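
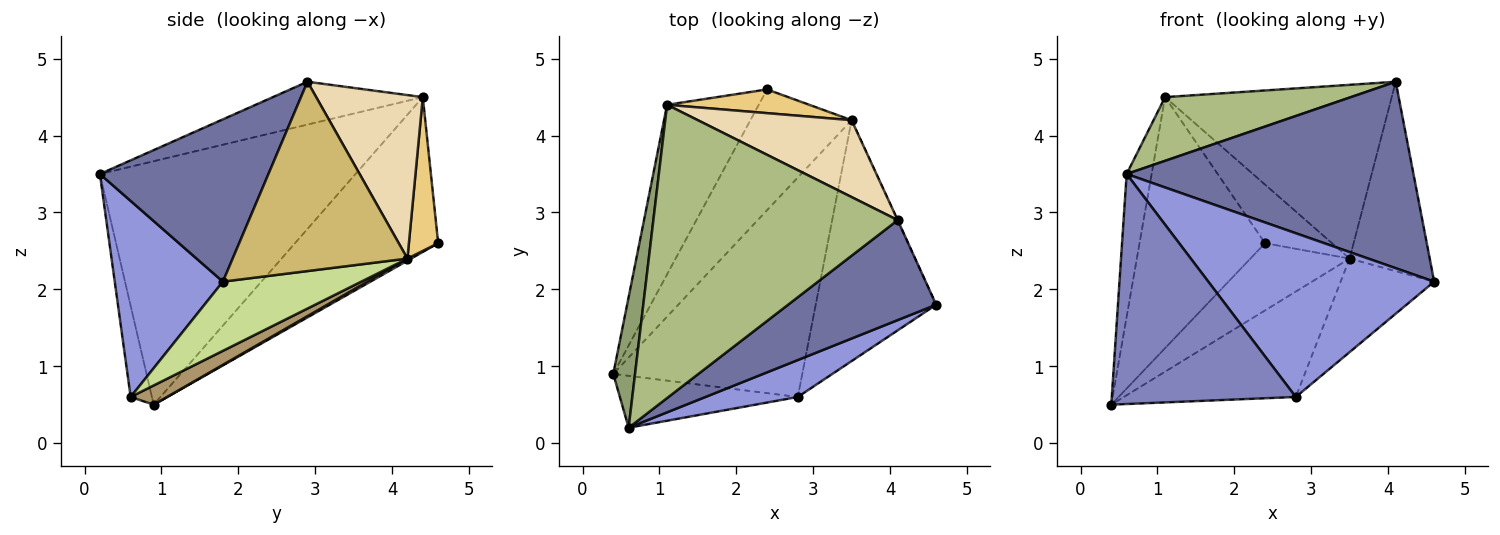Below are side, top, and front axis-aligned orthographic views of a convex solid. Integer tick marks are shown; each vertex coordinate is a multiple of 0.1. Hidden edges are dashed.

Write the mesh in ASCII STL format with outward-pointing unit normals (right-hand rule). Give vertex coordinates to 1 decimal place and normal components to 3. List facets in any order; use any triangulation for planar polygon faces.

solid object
 facet normal 0.460 -0.783 0.420
  outer loop
   vertex 4.1 2.9 4.7
   vertex 0.6 0.2 3.5
   vertex 4.6 1.8 2.1
  endloop
 endfacet
 facet normal -0.112 -0.969 -0.219
  outer loop
   vertex 2.8 0.6 0.6
   vertex 0.6 0.2 3.5
   vertex 0.4 0.9 0.5
  endloop
 endfacet
 facet normal 0.423 -0.884 0.199
  outer loop
   vertex 2.8 0.6 0.6
   vertex 4.6 1.8 2.1
   vertex 0.6 0.2 3.5
  endloop
 endfacet
 facet normal -0.687 0.602 -0.407
  outer loop
   vertex 1.1 4.4 4.5
   vertex 2.4 4.6 2.6
   vertex 0.4 0.9 0.5
  endloop
 endfacet
 facet normal -0.991 0.097 0.089
  outer loop
   vertex 1.1 4.4 4.5
   vertex 0.4 0.9 0.5
   vertex 0.6 0.2 3.5
  endloop
 endfacet
 facet normal -0.169 -0.209 0.963
  outer loop
   vertex 1.1 4.4 4.5
   vertex 0.6 0.2 3.5
   vertex 4.1 2.9 4.7
  endloop
 endfacet
 facet normal 0.472 0.319 -0.822
  outer loop
   vertex 3.5 4.2 2.4
   vertex 4.6 1.8 2.1
   vertex 2.8 0.6 0.6
  endloop
 endfacet
 facet normal 0.018 0.486 -0.874
  outer loop
   vertex 3.5 4.2 2.4
   vertex 0.4 0.9 0.5
   vertex 2.4 4.6 2.6
  endloop
 endfacet
 facet normal 0.091 0.431 -0.898
  outer loop
   vertex 3.5 4.2 2.4
   vertex 2.8 0.6 0.6
   vertex 0.4 0.9 0.5
  endloop
 endfacet
 facet normal 0.909 0.417 -0.002
  outer loop
   vertex 3.5 4.2 2.4
   vertex 4.1 2.9 4.7
   vertex 4.6 1.8 2.1
  endloop
 endfacet
 facet normal 0.376 0.859 0.347
  outer loop
   vertex 3.5 4.2 2.4
   vertex 2.4 4.6 2.6
   vertex 1.1 4.4 4.5
  endloop
 endfacet
 facet normal 0.395 0.840 0.372
  outer loop
   vertex 3.5 4.2 2.4
   vertex 1.1 4.4 4.5
   vertex 4.1 2.9 4.7
  endloop
 endfacet
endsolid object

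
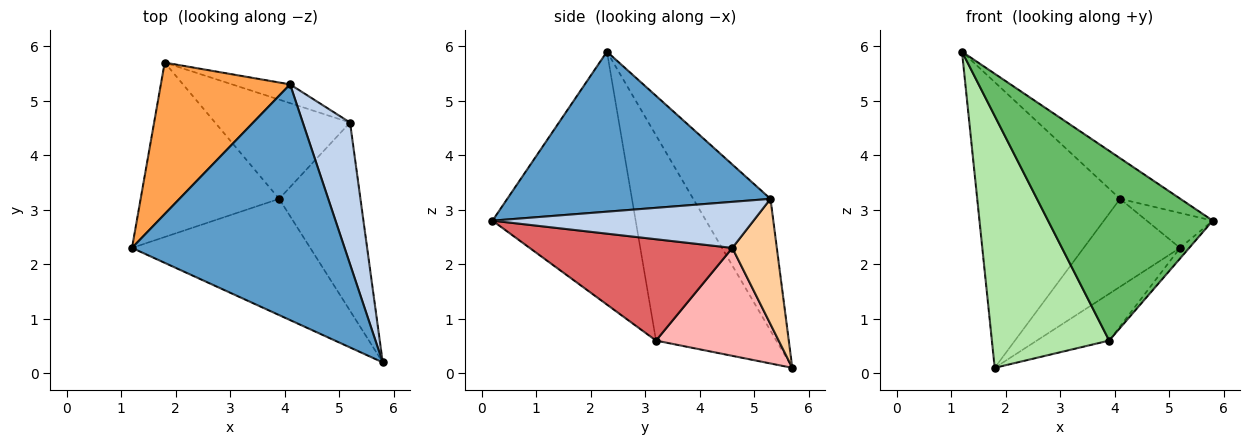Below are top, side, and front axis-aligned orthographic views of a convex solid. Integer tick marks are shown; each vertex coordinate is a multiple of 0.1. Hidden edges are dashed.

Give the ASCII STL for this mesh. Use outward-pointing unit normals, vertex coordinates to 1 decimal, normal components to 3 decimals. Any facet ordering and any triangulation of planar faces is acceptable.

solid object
 facet normal 0.596 0.136 0.792
  outer loop
   vertex 4.1 5.3 3.2
   vertex 1.2 2.3 5.9
   vertex 5.8 0.2 2.8
  endloop
 endfacet
 facet normal 0.688 0.174 0.705
  outer loop
   vertex 4.1 5.3 3.2
   vertex 5.8 0.2 2.8
   vertex 5.2 4.6 2.3
  endloop
 endfacet
 facet normal -0.431 0.797 0.423
  outer loop
   vertex 4.1 5.3 3.2
   vertex 1.8 5.7 0.1
   vertex 1.2 2.3 5.9
  endloop
 endfacet
 facet normal 0.412 0.891 -0.190
  outer loop
   vertex 4.1 5.3 3.2
   vertex 5.2 4.6 2.3
   vertex 1.8 5.7 0.1
  endloop
 endfacet
 facet normal -0.596 -0.685 -0.420
  outer loop
   vertex 3.9 3.2 0.6
   vertex 5.8 0.2 2.8
   vertex 1.2 2.3 5.9
  endloop
 endfacet
 facet normal -0.645 -0.629 -0.435
  outer loop
   vertex 3.9 3.2 0.6
   vertex 1.2 2.3 5.9
   vertex 1.8 5.7 0.1
  endloop
 endfacet
 facet normal 0.780 0.035 -0.625
  outer loop
   vertex 3.9 3.2 0.6
   vertex 5.2 4.6 2.3
   vertex 5.8 0.2 2.8
  endloop
 endfacet
 facet normal 0.586 0.346 -0.733
  outer loop
   vertex 3.9 3.2 0.6
   vertex 1.8 5.7 0.1
   vertex 5.2 4.6 2.3
  endloop
 endfacet
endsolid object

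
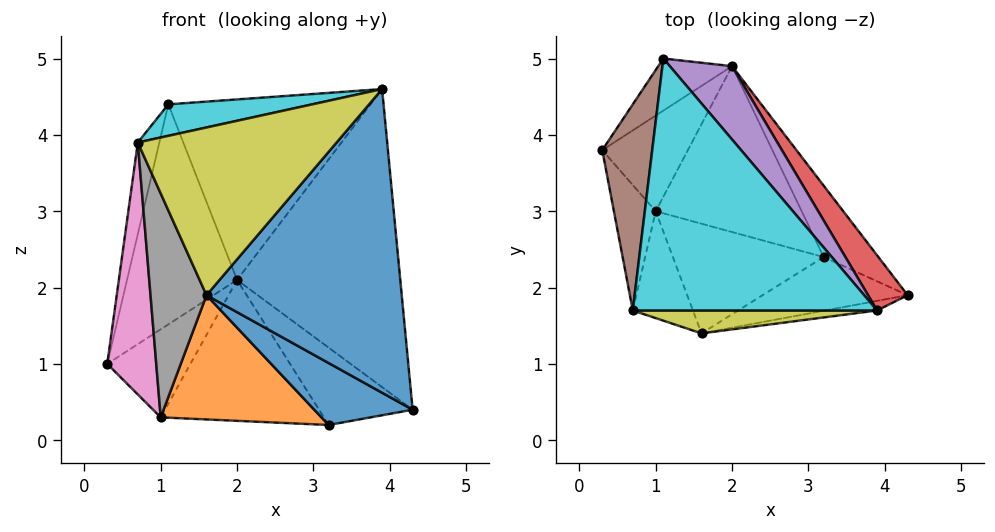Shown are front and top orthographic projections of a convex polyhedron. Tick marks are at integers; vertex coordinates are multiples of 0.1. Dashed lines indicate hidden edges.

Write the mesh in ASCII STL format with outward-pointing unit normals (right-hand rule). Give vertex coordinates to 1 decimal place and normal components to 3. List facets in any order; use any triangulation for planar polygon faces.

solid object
 facet normal 0.165 -0.986 -0.031
  outer loop
   vertex 3.9 1.7 4.6
   vertex 1.6 1.4 1.9
   vertex 4.3 1.9 0.4
  endloop
 endfacet
 facet normal -0.433 0.877 -0.208
  outer loop
   vertex 2.0 4.9 2.1
   vertex 0.3 3.8 1.0
   vertex 1.1 5.0 4.4
  endloop
 endfacet
 facet normal 0.038 0.677 -0.735
  outer loop
   vertex 2.0 4.9 2.1
   vertex 1.0 3.0 0.3
   vertex 0.3 3.8 1.0
  endloop
 endfacet
 facet normal 0.817 0.567 0.105
  outer loop
   vertex 2.0 4.9 2.1
   vertex 3.9 1.7 4.6
   vertex 4.3 1.9 0.4
  endloop
 endfacet
 facet normal 0.729 0.634 0.258
  outer loop
   vertex 2.0 4.9 2.1
   vertex 1.1 5.0 4.4
   vertex 3.9 1.7 4.6
  endloop
 endfacet
 facet normal -0.976 0.088 0.199
  outer loop
   vertex 0.7 1.7 3.9
   vertex 1.1 5.0 4.4
   vertex 0.3 3.8 1.0
  endloop
 endfacet
 facet normal -0.827 -0.504 -0.251
  outer loop
   vertex 0.7 1.7 3.9
   vertex 0.3 3.8 1.0
   vertex 1.0 3.0 0.3
  endloop
 endfacet
 facet normal -0.783 -0.562 -0.268
  outer loop
   vertex 0.7 1.7 3.9
   vertex 1.0 3.0 0.3
   vertex 1.6 1.4 1.9
  endloop
 endfacet
 facet normal -0.030 -0.990 0.135
  outer loop
   vertex 0.7 1.7 3.9
   vertex 1.6 1.4 1.9
   vertex 3.9 1.7 4.6
  endloop
 endfacet
 facet normal -0.212 -0.121 0.970
  outer loop
   vertex 0.7 1.7 3.9
   vertex 3.9 1.7 4.6
   vertex 1.1 5.0 4.4
  endloop
 endfacet
 facet normal -0.219 -0.737 -0.639
  outer loop
   vertex 3.2 2.4 0.2
   vertex 4.3 1.9 0.4
   vertex 1.6 1.4 1.9
  endloop
 endfacet
 facet normal -0.228 -0.730 -0.644
  outer loop
   vertex 3.2 2.4 0.2
   vertex 1.6 1.4 1.9
   vertex 1.0 3.0 0.3
  endloop
 endfacet
 facet normal 0.416 0.668 -0.617
  outer loop
   vertex 3.2 2.4 0.2
   vertex 2.0 4.9 2.1
   vertex 4.3 1.9 0.4
  endloop
 endfacet
 facet normal 0.141 0.641 -0.755
  outer loop
   vertex 3.2 2.4 0.2
   vertex 1.0 3.0 0.3
   vertex 2.0 4.9 2.1
  endloop
 endfacet
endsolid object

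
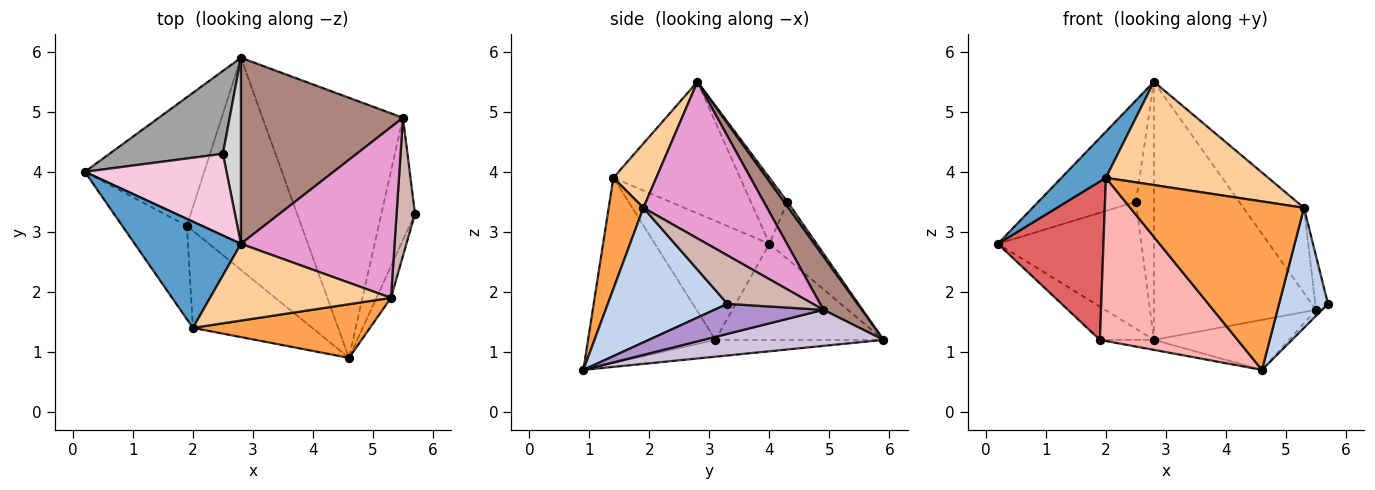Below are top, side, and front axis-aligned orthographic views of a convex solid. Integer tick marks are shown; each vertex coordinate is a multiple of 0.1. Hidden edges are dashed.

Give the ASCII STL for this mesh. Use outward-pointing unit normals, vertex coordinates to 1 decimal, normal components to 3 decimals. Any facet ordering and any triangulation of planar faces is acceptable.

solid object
 facet normal -0.751 -0.263 0.606
  outer loop
   vertex 2.0 1.4 3.9
   vertex 2.8 2.8 5.5
   vertex 0.2 4.0 2.8
  endloop
 endfacet
 facet normal 0.921 -0.377 -0.099
  outer loop
   vertex 5.3 1.9 3.4
   vertex 4.6 0.9 0.7
   vertex 5.7 3.3 1.8
  endloop
 endfacet
 facet normal 0.187 -0.936 0.298
  outer loop
   vertex 5.3 1.9 3.4
   vertex 2.0 1.4 3.9
   vertex 4.6 0.9 0.7
  endloop
 endfacet
 facet normal 0.207 -0.785 0.583
  outer loop
   vertex 5.3 1.9 3.4
   vertex 2.8 2.8 5.5
   vertex 2.0 1.4 3.9
  endloop
 endfacet
 facet normal -0.614 0.197 -0.764
  outer loop
   vertex 1.9 3.1 1.2
   vertex 0.2 4.0 2.8
   vertex 2.8 5.9 1.2
  endloop
 endfacet
 facet normal -0.145 0.047 -0.988
  outer loop
   vertex 1.9 3.1 1.2
   vertex 2.8 5.9 1.2
   vertex 4.6 0.9 0.7
  endloop
 endfacet
 facet normal -0.683 -0.630 -0.371
  outer loop
   vertex 1.9 3.1 1.2
   vertex 2.0 1.4 3.9
   vertex 0.2 4.0 2.8
  endloop
 endfacet
 facet normal -0.622 -0.673 -0.400
  outer loop
   vertex 1.9 3.1 1.2
   vertex 4.6 0.9 0.7
   vertex 2.0 1.4 3.9
  endloop
 endfacet
 facet normal 0.666 0.037 -0.745
  outer loop
   vertex 5.5 4.9 1.7
   vertex 5.7 3.3 1.8
   vertex 4.6 0.9 0.7
  endloop
 endfacet
 facet normal 0.244 0.183 -0.952
  outer loop
   vertex 5.5 4.9 1.7
   vertex 4.6 0.9 0.7
   vertex 2.8 5.9 1.2
  endloop
 endfacet
 facet normal 0.189 0.797 0.574
  outer loop
   vertex 5.5 4.9 1.7
   vertex 2.8 5.9 1.2
   vertex 2.8 2.8 5.5
  endloop
 endfacet
 facet normal 0.926 0.138 0.352
  outer loop
   vertex 5.5 4.9 1.7
   vertex 5.3 1.9 3.4
   vertex 5.7 3.3 1.8
  endloop
 endfacet
 facet normal 0.674 0.330 0.661
  outer loop
   vertex 5.5 4.9 1.7
   vertex 2.8 2.8 5.5
   vertex 5.3 1.9 3.4
  endloop
 endfacet
 facet normal -0.281 0.747 0.602
  outer loop
   vertex 2.5 4.3 3.5
   vertex 0.2 4.0 2.8
   vertex 2.8 2.8 5.5
  endloop
 endfacet
 facet normal -0.266 0.807 0.527
  outer loop
   vertex 2.5 4.3 3.5
   vertex 2.8 5.9 1.2
   vertex 0.2 4.0 2.8
  endloop
 endfacet
 facet normal 0.155 0.801 0.578
  outer loop
   vertex 2.5 4.3 3.5
   vertex 2.8 2.8 5.5
   vertex 2.8 5.9 1.2
  endloop
 endfacet
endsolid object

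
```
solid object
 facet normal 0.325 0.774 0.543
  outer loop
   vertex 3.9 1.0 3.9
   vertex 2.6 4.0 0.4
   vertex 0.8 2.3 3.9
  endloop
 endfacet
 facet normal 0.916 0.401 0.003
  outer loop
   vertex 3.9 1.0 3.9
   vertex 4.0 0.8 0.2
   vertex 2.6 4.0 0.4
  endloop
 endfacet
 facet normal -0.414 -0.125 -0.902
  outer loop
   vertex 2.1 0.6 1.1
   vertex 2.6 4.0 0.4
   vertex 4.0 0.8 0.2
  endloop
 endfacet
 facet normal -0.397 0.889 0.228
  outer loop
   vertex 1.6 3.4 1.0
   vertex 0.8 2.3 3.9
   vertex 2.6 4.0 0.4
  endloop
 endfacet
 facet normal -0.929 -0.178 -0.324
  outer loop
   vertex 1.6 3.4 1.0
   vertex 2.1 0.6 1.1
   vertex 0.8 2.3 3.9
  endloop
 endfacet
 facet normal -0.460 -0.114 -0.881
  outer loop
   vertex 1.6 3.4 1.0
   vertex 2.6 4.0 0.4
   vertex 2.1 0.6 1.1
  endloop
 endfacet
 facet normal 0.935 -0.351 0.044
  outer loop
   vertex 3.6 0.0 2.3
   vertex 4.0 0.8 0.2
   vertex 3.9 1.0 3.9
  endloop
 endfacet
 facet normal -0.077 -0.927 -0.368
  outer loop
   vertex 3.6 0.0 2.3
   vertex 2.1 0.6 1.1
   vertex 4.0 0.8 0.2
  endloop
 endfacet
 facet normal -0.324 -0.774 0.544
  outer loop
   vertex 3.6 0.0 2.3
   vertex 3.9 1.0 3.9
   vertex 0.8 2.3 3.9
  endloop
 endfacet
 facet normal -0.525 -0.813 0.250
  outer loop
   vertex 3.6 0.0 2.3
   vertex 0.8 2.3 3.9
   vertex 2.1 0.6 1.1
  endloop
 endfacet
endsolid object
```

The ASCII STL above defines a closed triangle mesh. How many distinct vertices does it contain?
7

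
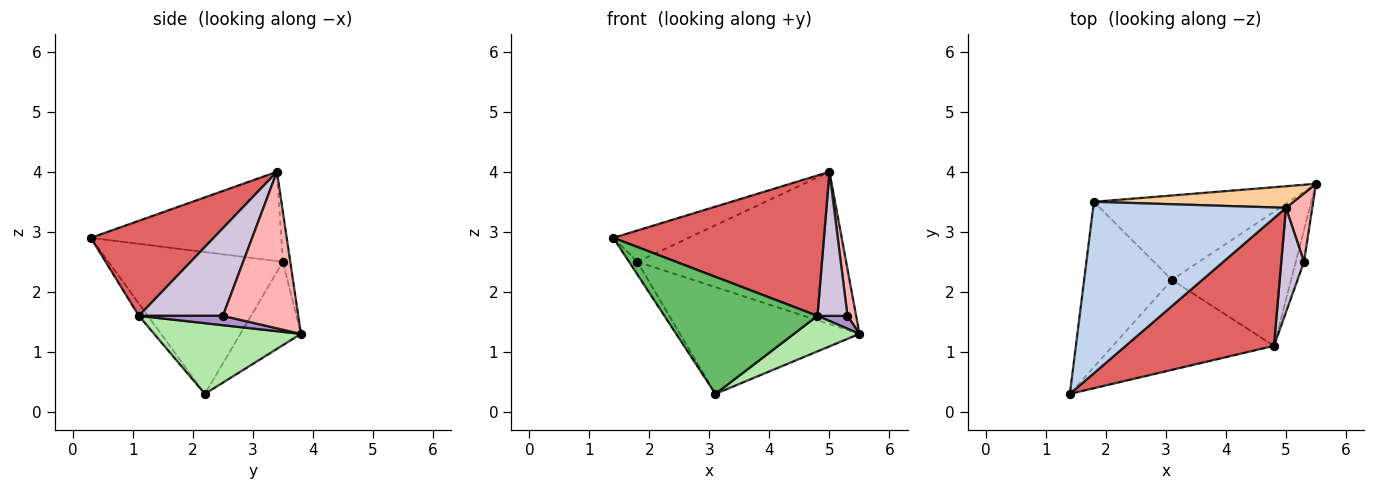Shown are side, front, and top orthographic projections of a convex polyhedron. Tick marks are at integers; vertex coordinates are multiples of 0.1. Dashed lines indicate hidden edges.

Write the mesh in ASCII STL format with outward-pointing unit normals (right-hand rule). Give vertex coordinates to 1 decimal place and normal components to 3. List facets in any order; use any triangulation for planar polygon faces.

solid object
 facet normal -0.850 0.040 -0.526
  outer loop
   vertex 1.8 3.5 2.5
   vertex 3.1 2.2 0.3
   vertex 1.4 0.3 2.9
  endloop
 endfacet
 facet normal -0.415 0.164 0.895
  outer loop
   vertex 1.8 3.5 2.5
   vertex 1.4 0.3 2.9
   vertex 5.0 3.4 4.0
  endloop
 endfacet
 facet normal -0.256 0.758 -0.599
  outer loop
   vertex 1.8 3.5 2.5
   vertex 5.5 3.8 1.3
   vertex 3.1 2.2 0.3
  endloop
 endfacet
 facet normal -0.035 0.990 0.140
  outer loop
   vertex 1.8 3.5 2.5
   vertex 5.0 3.4 4.0
   vertex 5.5 3.8 1.3
  endloop
 endfacet
 facet normal -0.047 -0.792 -0.609
  outer loop
   vertex 4.8 1.1 1.6
   vertex 1.4 0.3 2.9
   vertex 3.1 2.2 0.3
  endloop
 endfacet
 facet normal 0.497 -0.222 -0.839
  outer loop
   vertex 4.8 1.1 1.6
   vertex 3.1 2.2 0.3
   vertex 5.5 3.8 1.3
  endloop
 endfacet
 facet normal 0.396 -0.679 0.618
  outer loop
   vertex 4.8 1.1 1.6
   vertex 5.0 3.4 4.0
   vertex 1.4 0.3 2.9
  endloop
 endfacet
 facet normal 0.980 -0.113 0.165
  outer loop
   vertex 5.3 2.5 1.6
   vertex 5.5 3.8 1.3
   vertex 5.0 3.4 4.0
  endloop
 endfacet
 facet normal 0.725 -0.259 -0.639
  outer loop
   vertex 5.3 2.5 1.6
   vertex 4.8 1.1 1.6
   vertex 5.5 3.8 1.3
  endloop
 endfacet
 facet normal 0.915 -0.327 0.237
  outer loop
   vertex 5.3 2.5 1.6
   vertex 5.0 3.4 4.0
   vertex 4.8 1.1 1.6
  endloop
 endfacet
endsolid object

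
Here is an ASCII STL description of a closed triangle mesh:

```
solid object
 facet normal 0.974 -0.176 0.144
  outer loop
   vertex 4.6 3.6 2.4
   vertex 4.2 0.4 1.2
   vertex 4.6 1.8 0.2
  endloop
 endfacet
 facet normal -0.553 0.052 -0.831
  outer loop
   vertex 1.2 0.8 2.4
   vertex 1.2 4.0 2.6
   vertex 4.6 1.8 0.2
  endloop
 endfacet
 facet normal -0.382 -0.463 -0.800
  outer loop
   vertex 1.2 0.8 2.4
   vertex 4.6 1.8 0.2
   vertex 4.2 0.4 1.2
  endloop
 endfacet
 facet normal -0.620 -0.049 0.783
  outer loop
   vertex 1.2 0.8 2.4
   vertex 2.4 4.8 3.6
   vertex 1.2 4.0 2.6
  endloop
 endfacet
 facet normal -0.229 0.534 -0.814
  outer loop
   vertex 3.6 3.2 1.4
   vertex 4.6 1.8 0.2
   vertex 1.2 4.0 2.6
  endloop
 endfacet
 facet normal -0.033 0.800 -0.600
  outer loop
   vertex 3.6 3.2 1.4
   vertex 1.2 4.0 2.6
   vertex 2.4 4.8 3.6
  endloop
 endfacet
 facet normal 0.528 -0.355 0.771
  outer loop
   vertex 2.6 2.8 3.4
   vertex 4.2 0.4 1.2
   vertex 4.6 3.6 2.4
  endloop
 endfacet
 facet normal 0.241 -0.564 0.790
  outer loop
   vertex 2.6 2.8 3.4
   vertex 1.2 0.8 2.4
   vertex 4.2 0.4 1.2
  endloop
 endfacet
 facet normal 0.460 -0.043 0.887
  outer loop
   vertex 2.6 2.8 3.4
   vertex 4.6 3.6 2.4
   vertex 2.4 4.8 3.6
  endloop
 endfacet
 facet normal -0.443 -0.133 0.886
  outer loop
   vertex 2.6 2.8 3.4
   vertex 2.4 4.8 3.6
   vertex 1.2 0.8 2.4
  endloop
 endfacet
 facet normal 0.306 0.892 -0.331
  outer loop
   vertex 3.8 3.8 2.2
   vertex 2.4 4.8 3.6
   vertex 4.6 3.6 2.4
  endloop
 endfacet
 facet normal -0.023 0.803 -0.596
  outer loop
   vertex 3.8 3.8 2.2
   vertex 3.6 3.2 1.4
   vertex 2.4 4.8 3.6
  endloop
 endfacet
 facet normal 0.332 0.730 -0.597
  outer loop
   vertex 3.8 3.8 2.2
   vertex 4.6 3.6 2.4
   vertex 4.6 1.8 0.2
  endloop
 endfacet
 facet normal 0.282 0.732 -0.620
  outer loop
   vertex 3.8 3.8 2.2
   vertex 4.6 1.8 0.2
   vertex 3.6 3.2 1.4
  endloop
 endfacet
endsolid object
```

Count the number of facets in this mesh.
14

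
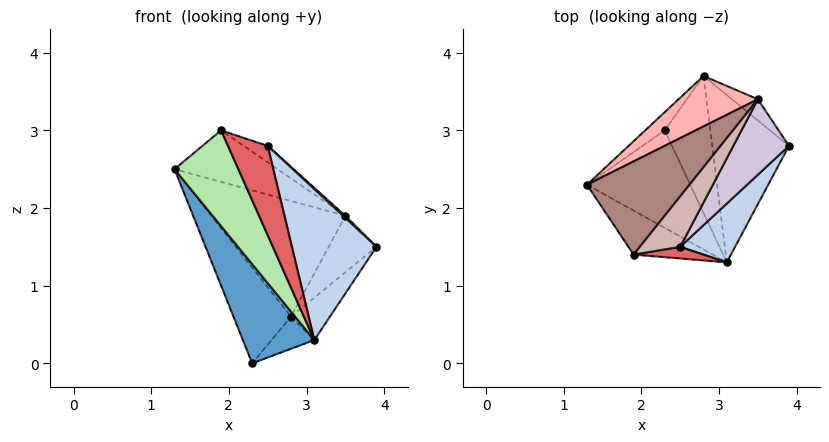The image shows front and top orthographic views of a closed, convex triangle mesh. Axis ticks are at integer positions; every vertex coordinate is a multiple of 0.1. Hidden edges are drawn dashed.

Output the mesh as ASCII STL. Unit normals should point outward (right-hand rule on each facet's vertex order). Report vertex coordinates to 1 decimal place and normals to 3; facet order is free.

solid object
 facet normal -0.782 -0.445 -0.437
  outer loop
   vertex 2.3 3.0 0.0
   vertex 3.1 1.3 0.3
   vertex 1.3 2.3 2.5
  endloop
 endfacet
 facet normal 0.769 -0.596 0.232
  outer loop
   vertex 2.5 1.5 2.8
   vertex 3.1 1.3 0.3
   vertex 3.9 2.8 1.5
  endloop
 endfacet
 facet normal -0.755 0.644 -0.122
  outer loop
   vertex 2.8 3.7 0.6
   vertex 2.3 3.0 0.0
   vertex 1.3 2.3 2.5
  endloop
 endfacet
 facet normal 0.705 0.174 -0.688
  outer loop
   vertex 2.8 3.7 0.6
   vertex 3.9 2.8 1.5
   vertex 3.1 1.3 0.3
  endloop
 endfacet
 facet normal 0.647 0.174 -0.742
  outer loop
   vertex 2.8 3.7 0.6
   vertex 3.1 1.3 0.3
   vertex 2.3 3.0 0.0
  endloop
 endfacet
 facet normal -0.712 -0.638 -0.293
  outer loop
   vertex 1.9 1.4 3.0
   vertex 1.3 2.3 2.5
   vertex 3.1 1.3 0.3
  endloop
 endfacet
 facet normal 0.204 -0.971 0.127
  outer loop
   vertex 1.9 1.4 3.0
   vertex 3.1 1.3 0.3
   vertex 2.5 1.5 2.8
  endloop
 endfacet
 facet normal -0.330 0.865 0.377
  outer loop
   vertex 3.5 3.4 1.9
   vertex 2.8 3.7 0.6
   vertex 1.3 2.3 2.5
  endloop
 endfacet
 facet normal 0.725 0.645 -0.242
  outer loop
   vertex 3.5 3.4 1.9
   vertex 3.9 2.8 1.5
   vertex 2.8 3.7 0.6
  endloop
 endfacet
 facet normal 0.691 -0.021 0.723
  outer loop
   vertex 3.5 3.4 1.9
   vertex 2.5 1.5 2.8
   vertex 3.9 2.8 1.5
  endloop
 endfacet
 facet normal -0.003 0.484 0.875
  outer loop
   vertex 3.5 3.4 1.9
   vertex 1.3 2.3 2.5
   vertex 1.9 1.4 3.0
  endloop
 endfacet
 facet normal 0.256 0.300 0.919
  outer loop
   vertex 3.5 3.4 1.9
   vertex 1.9 1.4 3.0
   vertex 2.5 1.5 2.8
  endloop
 endfacet
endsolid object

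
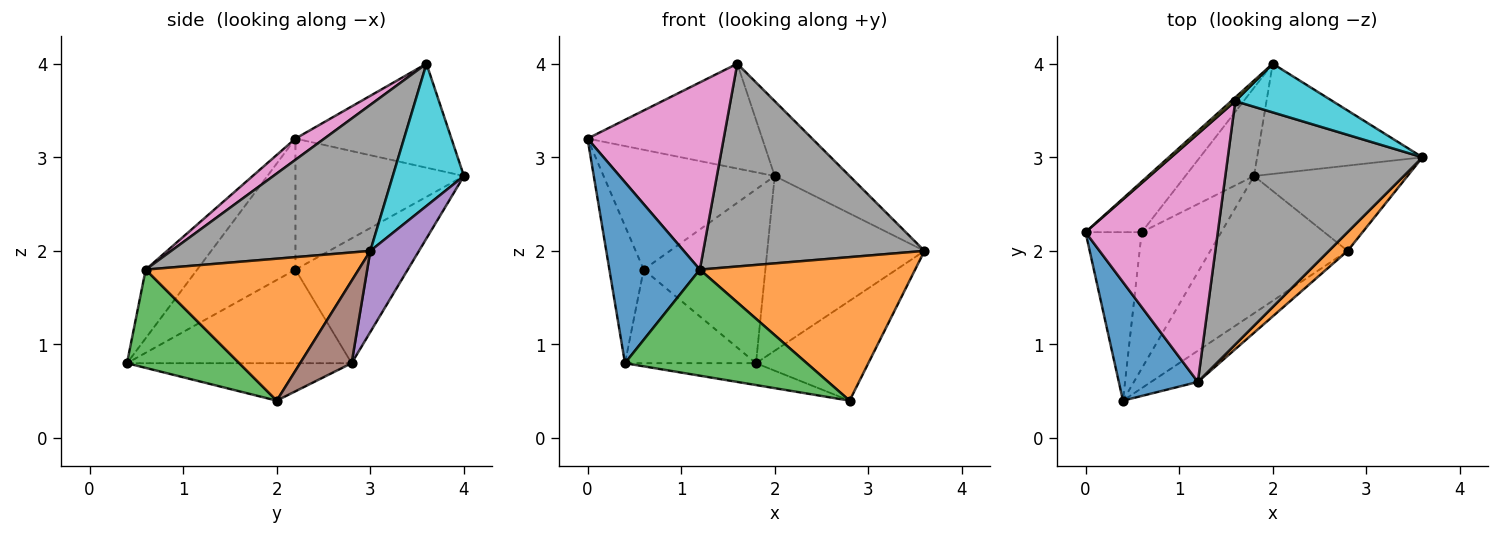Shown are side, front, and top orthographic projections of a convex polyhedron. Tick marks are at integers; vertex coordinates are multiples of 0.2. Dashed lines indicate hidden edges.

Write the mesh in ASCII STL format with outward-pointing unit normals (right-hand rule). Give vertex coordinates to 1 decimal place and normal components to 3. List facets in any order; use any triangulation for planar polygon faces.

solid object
 facet normal -0.430 -0.755 0.495
  outer loop
   vertex 1.2 0.6 1.8
   vertex 0.0 2.2 3.2
   vertex 0.4 0.4 0.8
  endloop
 endfacet
 facet normal 0.700 -0.708 0.092
  outer loop
   vertex 1.2 0.6 1.8
   vertex 2.8 2.0 0.4
   vertex 3.6 3.0 2.0
  endloop
 endfacet
 facet normal 0.510 -0.825 -0.243
  outer loop
   vertex 1.2 0.6 1.8
   vertex 0.4 0.4 0.8
   vertex 2.8 2.0 0.4
  endloop
 endfacet
 facet normal -0.260 0.152 -0.954
  outer loop
   vertex 1.8 2.8 0.8
   vertex 2.8 2.0 0.4
   vertex 0.4 0.4 0.8
  endloop
 endfacet
 facet normal 0.253 0.818 -0.516
  outer loop
   vertex 1.8 2.8 0.8
   vertex 2.0 4.0 2.8
   vertex 3.6 3.0 2.0
  endloop
 endfacet
 facet normal 0.329 0.718 -0.613
  outer loop
   vertex 1.8 2.8 0.8
   vertex 3.6 3.0 2.0
   vertex 2.8 2.0 0.4
  endloop
 endfacet
 facet normal 0.127 -0.598 0.792
  outer loop
   vertex 1.6 3.6 4.0
   vertex 0.0 2.2 3.2
   vertex 1.2 0.6 1.8
  endloop
 endfacet
 facet normal 0.499 -0.555 0.666
  outer loop
   vertex 1.6 3.6 4.0
   vertex 1.2 0.6 1.8
   vertex 3.6 3.0 2.0
  endloop
 endfacet
 facet normal -0.666 0.746 0.027
  outer loop
   vertex 1.6 3.6 4.0
   vertex 2.0 4.0 2.8
   vertex 0.0 2.2 3.2
  endloop
 endfacet
 facet normal 0.623 0.656 0.426
  outer loop
   vertex 1.6 3.6 4.0
   vertex 3.6 3.0 2.0
   vertex 2.0 4.0 2.8
  endloop
 endfacet
 facet normal -0.672 0.682 -0.288
  outer loop
   vertex 0.6 2.2 1.8
   vertex 0.0 2.2 3.2
   vertex 2.0 4.0 2.8
  endloop
 endfacet
 facet normal -0.635 0.688 -0.350
  outer loop
   vertex 0.6 2.2 1.8
   vertex 2.0 4.0 2.8
   vertex 1.8 2.8 0.8
  endloop
 endfacet
 facet normal -0.875 0.306 -0.375
  outer loop
   vertex 0.6 2.2 1.8
   vertex 0.4 0.4 0.8
   vertex 0.0 2.2 3.2
  endloop
 endfacet
 facet normal -0.696 0.406 -0.592
  outer loop
   vertex 0.6 2.2 1.8
   vertex 1.8 2.8 0.8
   vertex 0.4 0.4 0.8
  endloop
 endfacet
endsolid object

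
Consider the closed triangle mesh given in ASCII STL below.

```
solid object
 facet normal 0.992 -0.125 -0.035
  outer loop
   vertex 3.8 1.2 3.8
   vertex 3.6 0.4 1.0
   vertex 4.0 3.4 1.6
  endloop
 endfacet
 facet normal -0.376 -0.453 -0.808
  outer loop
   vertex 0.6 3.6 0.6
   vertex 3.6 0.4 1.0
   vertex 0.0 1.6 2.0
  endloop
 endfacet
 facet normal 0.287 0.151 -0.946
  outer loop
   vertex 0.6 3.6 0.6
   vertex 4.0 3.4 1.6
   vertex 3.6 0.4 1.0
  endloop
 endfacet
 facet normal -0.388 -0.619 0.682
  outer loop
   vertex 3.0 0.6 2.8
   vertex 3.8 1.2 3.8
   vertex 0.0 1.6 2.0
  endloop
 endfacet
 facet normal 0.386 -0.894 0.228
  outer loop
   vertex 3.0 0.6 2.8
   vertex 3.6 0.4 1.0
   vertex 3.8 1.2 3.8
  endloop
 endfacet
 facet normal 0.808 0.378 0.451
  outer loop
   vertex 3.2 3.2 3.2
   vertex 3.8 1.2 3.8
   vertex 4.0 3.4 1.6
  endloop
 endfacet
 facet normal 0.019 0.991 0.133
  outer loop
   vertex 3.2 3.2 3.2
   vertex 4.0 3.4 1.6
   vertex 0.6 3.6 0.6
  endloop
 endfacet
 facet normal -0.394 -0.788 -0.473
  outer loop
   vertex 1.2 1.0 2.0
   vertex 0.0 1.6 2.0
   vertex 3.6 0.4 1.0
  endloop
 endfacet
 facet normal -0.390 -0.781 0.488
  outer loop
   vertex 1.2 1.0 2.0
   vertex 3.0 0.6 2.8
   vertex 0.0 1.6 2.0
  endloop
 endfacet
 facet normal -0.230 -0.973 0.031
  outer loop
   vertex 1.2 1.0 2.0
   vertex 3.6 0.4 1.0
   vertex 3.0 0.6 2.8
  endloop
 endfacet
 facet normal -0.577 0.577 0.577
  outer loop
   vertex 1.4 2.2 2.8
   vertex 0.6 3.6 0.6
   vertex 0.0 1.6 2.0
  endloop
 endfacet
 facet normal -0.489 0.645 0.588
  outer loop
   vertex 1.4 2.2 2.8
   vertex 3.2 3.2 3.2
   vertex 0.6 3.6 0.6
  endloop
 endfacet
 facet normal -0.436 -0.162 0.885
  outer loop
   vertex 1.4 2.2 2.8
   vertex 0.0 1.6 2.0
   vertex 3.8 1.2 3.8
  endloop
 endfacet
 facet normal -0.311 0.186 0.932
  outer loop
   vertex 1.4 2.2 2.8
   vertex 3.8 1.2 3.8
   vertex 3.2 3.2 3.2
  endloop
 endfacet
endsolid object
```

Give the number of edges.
21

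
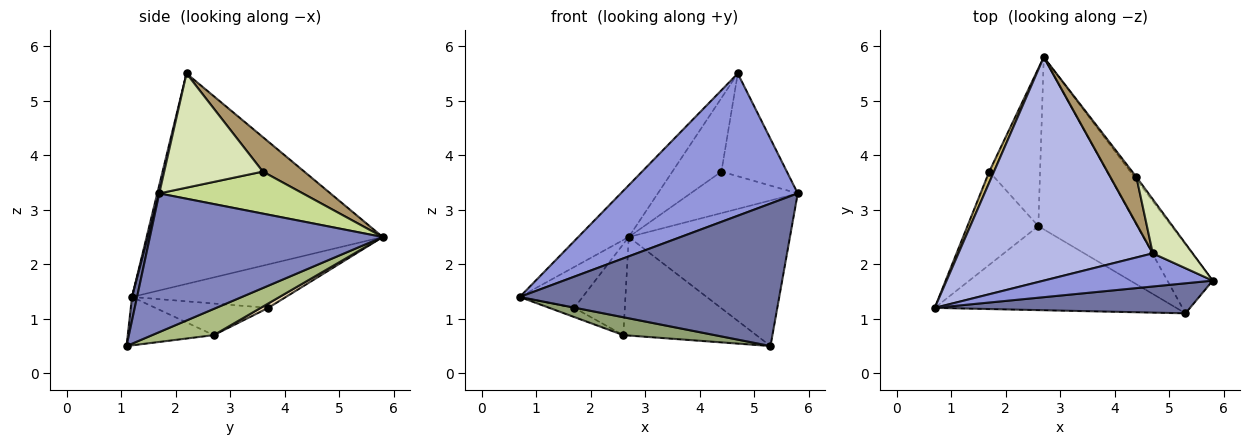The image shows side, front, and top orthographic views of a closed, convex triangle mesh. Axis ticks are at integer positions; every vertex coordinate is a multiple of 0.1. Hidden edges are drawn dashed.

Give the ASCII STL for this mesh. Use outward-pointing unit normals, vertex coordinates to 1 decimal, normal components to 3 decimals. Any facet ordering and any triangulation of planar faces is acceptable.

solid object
 facet normal 0.019 -0.978 0.206
  outer loop
   vertex 5.3 1.1 0.5
   vertex 5.8 1.7 3.3
   vertex 0.7 1.2 1.4
  endloop
 endfacet
 facet normal 0.794 0.550 -0.260
  outer loop
   vertex 5.3 1.1 0.5
   vertex 2.7 5.8 2.5
   vertex 5.8 1.7 3.3
  endloop
 endfacet
 facet normal 0.011 -0.974 0.227
  outer loop
   vertex 4.7 2.2 5.5
   vertex 0.7 1.2 1.4
   vertex 5.8 1.7 3.3
  endloop
 endfacet
 facet normal -0.726 0.155 0.670
  outer loop
   vertex 4.7 2.2 5.5
   vertex 2.7 5.8 2.5
   vertex 0.7 1.2 1.4
  endloop
 endfacet
 facet normal -0.192 -0.204 -0.960
  outer loop
   vertex 2.6 2.7 0.7
   vertex 5.3 1.1 0.5
   vertex 0.7 1.2 1.4
  endloop
 endfacet
 facet normal 0.224 0.484 -0.846
  outer loop
   vertex 2.6 2.7 0.7
   vertex 2.7 5.8 2.5
   vertex 5.3 1.1 0.5
  endloop
 endfacet
 facet normal 0.801 0.598 -0.038
  outer loop
   vertex 4.4 3.6 3.7
   vertex 5.8 1.7 3.3
   vertex 2.7 5.8 2.5
  endloop
 endfacet
 facet normal 0.800 0.531 0.279
  outer loop
   vertex 4.4 3.6 3.7
   vertex 4.7 2.2 5.5
   vertex 5.8 1.7 3.3
  endloop
 endfacet
 facet normal 0.580 0.687 0.438
  outer loop
   vertex 4.4 3.6 3.7
   vertex 2.7 5.8 2.5
   vertex 4.7 2.2 5.5
  endloop
 endfacet
 facet normal -0.921 0.376 0.100
  outer loop
   vertex 1.7 3.7 1.2
   vertex 0.7 1.2 1.4
   vertex 2.7 5.8 2.5
  endloop
 endfacet
 facet normal -0.406 0.090 -0.910
  outer loop
   vertex 1.7 3.7 1.2
   vertex 2.6 2.7 0.7
   vertex 0.7 1.2 1.4
  endloop
 endfacet
 facet normal 0.075 0.499 -0.863
  outer loop
   vertex 1.7 3.7 1.2
   vertex 2.7 5.8 2.5
   vertex 2.6 2.7 0.7
  endloop
 endfacet
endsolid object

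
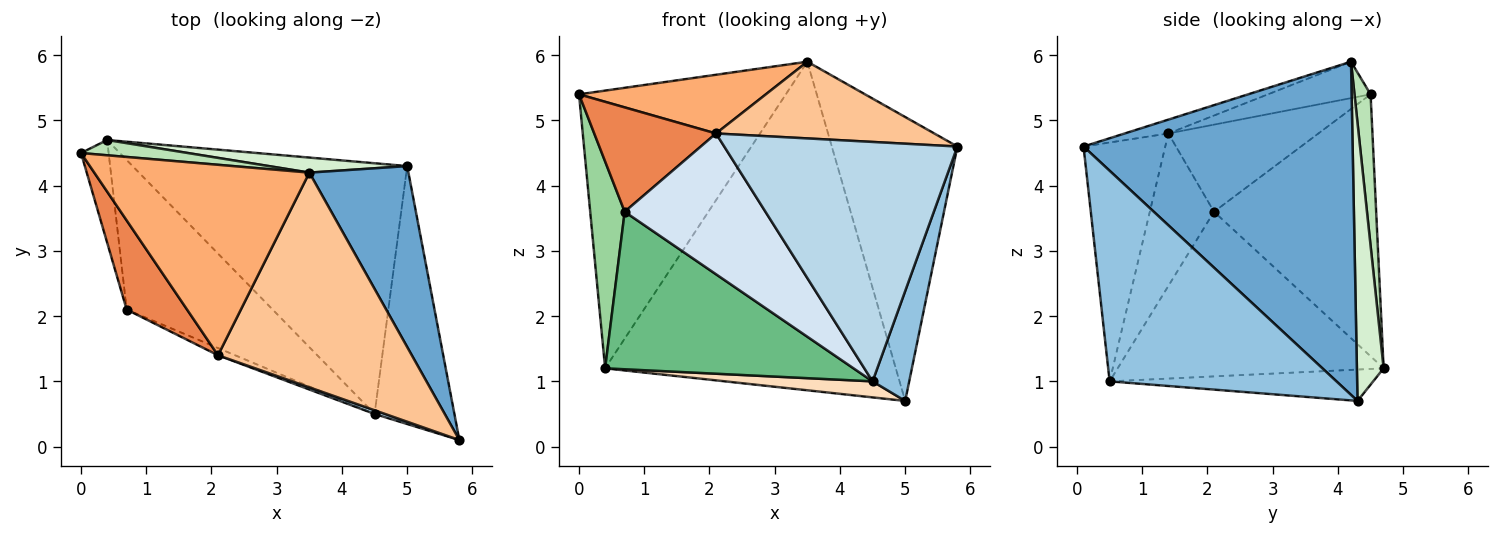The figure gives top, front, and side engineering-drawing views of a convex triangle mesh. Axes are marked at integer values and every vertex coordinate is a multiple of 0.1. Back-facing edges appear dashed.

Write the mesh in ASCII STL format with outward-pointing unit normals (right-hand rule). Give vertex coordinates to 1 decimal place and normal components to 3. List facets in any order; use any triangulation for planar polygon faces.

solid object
 facet normal 0.875 0.408 0.260
  outer loop
   vertex 3.5 4.2 5.9
   vertex 5.8 0.1 4.6
   vertex 5.0 4.3 0.7
  endloop
 endfacet
 facet normal 0.925 -0.149 -0.350
  outer loop
   vertex 4.5 0.5 1.0
   vertex 5.0 4.3 0.7
   vertex 5.8 0.1 4.6
  endloop
 endfacet
 facet normal -0.331 -0.944 0.015
  outer loop
   vertex 2.1 1.4 4.8
   vertex 4.5 0.5 1.0
   vertex 5.8 0.1 4.6
  endloop
 endfacet
 facet normal -0.415 -0.909 -0.047
  outer loop
   vertex 2.1 1.4 4.8
   vertex 0.7 2.1 3.6
   vertex 4.5 0.5 1.0
  endloop
 endfacet
 facet normal -0.684 -0.555 0.474
  outer loop
   vertex 2.1 1.4 4.8
   vertex 0.0 4.5 5.4
   vertex 0.7 2.1 3.6
  endloop
 endfacet
 facet normal -0.160 -0.291 0.943
  outer loop
   vertex 2.1 1.4 4.8
   vertex 3.5 4.2 5.9
   vertex 0.0 4.5 5.4
  endloop
 endfacet
 facet normal -0.067 -0.336 0.940
  outer loop
   vertex 2.1 1.4 4.8
   vertex 5.8 0.1 4.6
   vertex 3.5 4.2 5.9
  endloop
 endfacet
 facet normal -0.113 -0.063 -0.992
  outer loop
   vertex 0.4 4.7 1.2
   vertex 5.0 4.3 0.7
   vertex 4.5 0.5 1.0
  endloop
 endfacet
 facet normal -0.613 -0.573 -0.544
  outer loop
   vertex 0.4 4.7 1.2
   vertex 4.5 0.5 1.0
   vertex 0.7 2.1 3.6
  endloop
 endfacet
 facet normal -0.973 -0.207 -0.103
  outer loop
   vertex 0.4 4.7 1.2
   vertex 0.7 2.1 3.6
   vertex 0.0 4.5 5.4
  endloop
 endfacet
 facet normal 0.078 0.995 0.055
  outer loop
   vertex 0.4 4.7 1.2
   vertex 0.0 4.5 5.4
   vertex 3.5 4.2 5.9
  endloop
 endfacet
 facet normal 0.091 0.995 0.046
  outer loop
   vertex 0.4 4.7 1.2
   vertex 3.5 4.2 5.9
   vertex 5.0 4.3 0.7
  endloop
 endfacet
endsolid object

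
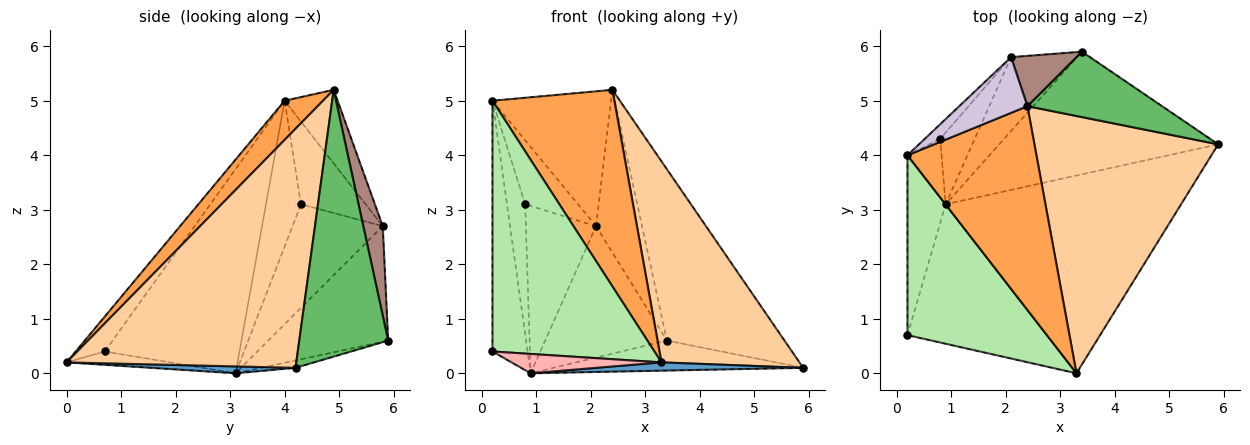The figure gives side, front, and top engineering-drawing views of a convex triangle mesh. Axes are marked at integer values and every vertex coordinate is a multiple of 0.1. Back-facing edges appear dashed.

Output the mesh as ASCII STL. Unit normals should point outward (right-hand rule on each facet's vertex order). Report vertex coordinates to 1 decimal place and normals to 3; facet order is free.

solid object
 facet normal 0.029 -0.042 -0.999
  outer loop
   vertex 0.9 3.1 0.0
   vertex 5.9 4.2 0.1
   vertex 3.3 0.0 0.2
  endloop
 endfacet
 facet normal -0.033 0.237 -0.971
  outer loop
   vertex 3.4 5.9 0.6
   vertex 5.9 4.2 0.1
   vertex 0.9 3.1 0.0
  endloop
 endfacet
 facet normal 0.214 -0.678 0.703
  outer loop
   vertex 2.4 4.9 5.2
   vertex 0.2 4.0 5.0
   vertex 3.3 0.0 0.2
  endloop
 endfacet
 facet normal 0.716 -0.430 0.550
  outer loop
   vertex 2.4 4.9 5.2
   vertex 3.3 0.0 0.2
   vertex 5.9 4.2 0.1
  endloop
 endfacet
 facet normal 0.577 0.763 0.291
  outer loop
   vertex 2.4 4.9 5.2
   vertex 5.9 4.2 0.1
   vertex 3.4 5.9 0.6
  endloop
 endfacet
 facet normal -0.144 -0.804 0.577
  outer loop
   vertex 0.2 0.7 0.4
   vertex 3.3 0.0 0.2
   vertex 0.2 4.0 5.0
  endloop
 endfacet
 facet normal -0.952 0.248 -0.178
  outer loop
   vertex 0.2 0.7 0.4
   vertex 0.2 4.0 5.0
   vertex 0.9 3.1 0.0
  endloop
 endfacet
 facet normal -0.095 -0.137 -0.986
  outer loop
   vertex 0.2 0.7 0.4
   vertex 0.9 3.1 0.0
   vertex 3.3 0.0 0.2
  endloop
 endfacet
 facet normal -0.869 0.452 -0.203
  outer loop
   vertex 0.8 4.3 3.1
   vertex 0.9 3.1 0.0
   vertex 0.2 4.0 5.0
  endloop
 endfacet
 facet normal -0.382 0.854 0.353
  outer loop
   vertex 2.1 5.8 2.7
   vertex 0.2 4.0 5.0
   vertex 2.4 4.9 5.2
  endloop
 endfacet
 facet normal 0.374 0.886 0.274
  outer loop
   vertex 2.1 5.8 2.7
   vertex 2.4 4.9 5.2
   vertex 3.4 5.9 0.6
  endloop
 endfacet
 facet normal -0.766 0.626 -0.143
  outer loop
   vertex 2.1 5.8 2.7
   vertex 0.8 4.3 3.1
   vertex 0.2 4.0 5.0
  endloop
 endfacet
 facet normal -0.651 0.661 -0.372
  outer loop
   vertex 2.1 5.8 2.7
   vertex 3.4 5.9 0.6
   vertex 0.9 3.1 0.0
  endloop
 endfacet
 facet normal -0.763 0.594 -0.254
  outer loop
   vertex 2.1 5.8 2.7
   vertex 0.9 3.1 0.0
   vertex 0.8 4.3 3.1
  endloop
 endfacet
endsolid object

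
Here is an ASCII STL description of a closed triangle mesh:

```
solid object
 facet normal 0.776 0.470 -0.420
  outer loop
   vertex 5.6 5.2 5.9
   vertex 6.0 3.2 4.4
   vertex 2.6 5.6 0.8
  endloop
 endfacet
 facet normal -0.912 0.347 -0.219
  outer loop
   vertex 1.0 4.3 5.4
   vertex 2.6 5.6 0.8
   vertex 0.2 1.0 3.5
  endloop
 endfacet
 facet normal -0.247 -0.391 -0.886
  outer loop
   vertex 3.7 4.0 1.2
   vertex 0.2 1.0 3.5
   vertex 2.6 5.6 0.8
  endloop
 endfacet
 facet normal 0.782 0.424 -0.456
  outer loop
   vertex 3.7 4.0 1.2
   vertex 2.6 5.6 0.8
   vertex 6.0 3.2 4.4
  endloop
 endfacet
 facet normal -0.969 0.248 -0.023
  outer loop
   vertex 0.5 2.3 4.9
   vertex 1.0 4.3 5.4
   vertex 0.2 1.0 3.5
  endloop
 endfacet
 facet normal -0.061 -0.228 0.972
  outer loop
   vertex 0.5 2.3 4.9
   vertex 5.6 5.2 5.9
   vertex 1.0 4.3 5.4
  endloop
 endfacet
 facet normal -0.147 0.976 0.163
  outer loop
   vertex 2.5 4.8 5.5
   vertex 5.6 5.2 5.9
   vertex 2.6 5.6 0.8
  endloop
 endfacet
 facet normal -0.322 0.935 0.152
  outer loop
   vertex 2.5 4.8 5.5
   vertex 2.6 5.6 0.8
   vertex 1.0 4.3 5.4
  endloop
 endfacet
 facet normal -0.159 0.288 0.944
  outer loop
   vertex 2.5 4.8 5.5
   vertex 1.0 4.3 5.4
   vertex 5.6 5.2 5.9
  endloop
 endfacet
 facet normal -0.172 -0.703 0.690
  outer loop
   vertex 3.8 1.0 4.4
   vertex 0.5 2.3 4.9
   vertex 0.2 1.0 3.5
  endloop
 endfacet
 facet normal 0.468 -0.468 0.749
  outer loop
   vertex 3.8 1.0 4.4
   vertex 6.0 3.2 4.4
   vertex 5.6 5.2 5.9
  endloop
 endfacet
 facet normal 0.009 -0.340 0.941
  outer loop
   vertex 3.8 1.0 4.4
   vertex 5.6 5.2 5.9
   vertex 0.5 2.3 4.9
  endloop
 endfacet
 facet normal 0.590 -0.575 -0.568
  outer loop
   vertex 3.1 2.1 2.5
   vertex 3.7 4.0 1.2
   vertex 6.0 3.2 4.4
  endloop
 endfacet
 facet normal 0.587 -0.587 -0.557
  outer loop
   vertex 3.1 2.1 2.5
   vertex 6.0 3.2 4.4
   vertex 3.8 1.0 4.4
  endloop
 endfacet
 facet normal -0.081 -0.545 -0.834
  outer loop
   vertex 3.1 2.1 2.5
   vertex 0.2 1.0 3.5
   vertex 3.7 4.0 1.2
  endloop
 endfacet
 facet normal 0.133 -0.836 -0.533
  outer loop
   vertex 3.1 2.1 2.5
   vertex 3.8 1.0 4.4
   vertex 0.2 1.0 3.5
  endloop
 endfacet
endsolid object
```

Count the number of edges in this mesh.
24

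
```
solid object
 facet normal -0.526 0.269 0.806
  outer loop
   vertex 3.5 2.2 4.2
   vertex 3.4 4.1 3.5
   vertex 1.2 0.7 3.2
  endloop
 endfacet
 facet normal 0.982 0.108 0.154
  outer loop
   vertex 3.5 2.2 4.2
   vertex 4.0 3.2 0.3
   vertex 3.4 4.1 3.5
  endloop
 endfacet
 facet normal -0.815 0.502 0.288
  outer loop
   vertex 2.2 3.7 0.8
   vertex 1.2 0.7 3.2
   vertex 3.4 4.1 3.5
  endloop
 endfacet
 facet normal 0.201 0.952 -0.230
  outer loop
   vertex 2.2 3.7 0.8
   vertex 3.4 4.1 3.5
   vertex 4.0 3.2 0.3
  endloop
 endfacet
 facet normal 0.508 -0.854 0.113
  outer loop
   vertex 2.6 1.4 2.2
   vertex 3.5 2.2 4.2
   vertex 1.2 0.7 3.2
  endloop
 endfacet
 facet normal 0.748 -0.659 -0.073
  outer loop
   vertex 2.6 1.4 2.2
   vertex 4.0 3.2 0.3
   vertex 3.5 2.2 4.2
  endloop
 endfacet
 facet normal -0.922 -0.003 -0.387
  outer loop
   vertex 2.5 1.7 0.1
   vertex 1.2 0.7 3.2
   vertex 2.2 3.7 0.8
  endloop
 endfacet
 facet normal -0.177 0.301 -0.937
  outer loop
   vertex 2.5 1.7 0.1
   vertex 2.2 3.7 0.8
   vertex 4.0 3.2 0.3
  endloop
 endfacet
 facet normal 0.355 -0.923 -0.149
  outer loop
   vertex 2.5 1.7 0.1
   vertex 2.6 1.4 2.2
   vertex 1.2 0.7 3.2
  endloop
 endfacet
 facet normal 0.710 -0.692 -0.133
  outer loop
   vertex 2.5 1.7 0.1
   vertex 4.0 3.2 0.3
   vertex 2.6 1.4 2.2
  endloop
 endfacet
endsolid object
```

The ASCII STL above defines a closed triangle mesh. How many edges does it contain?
15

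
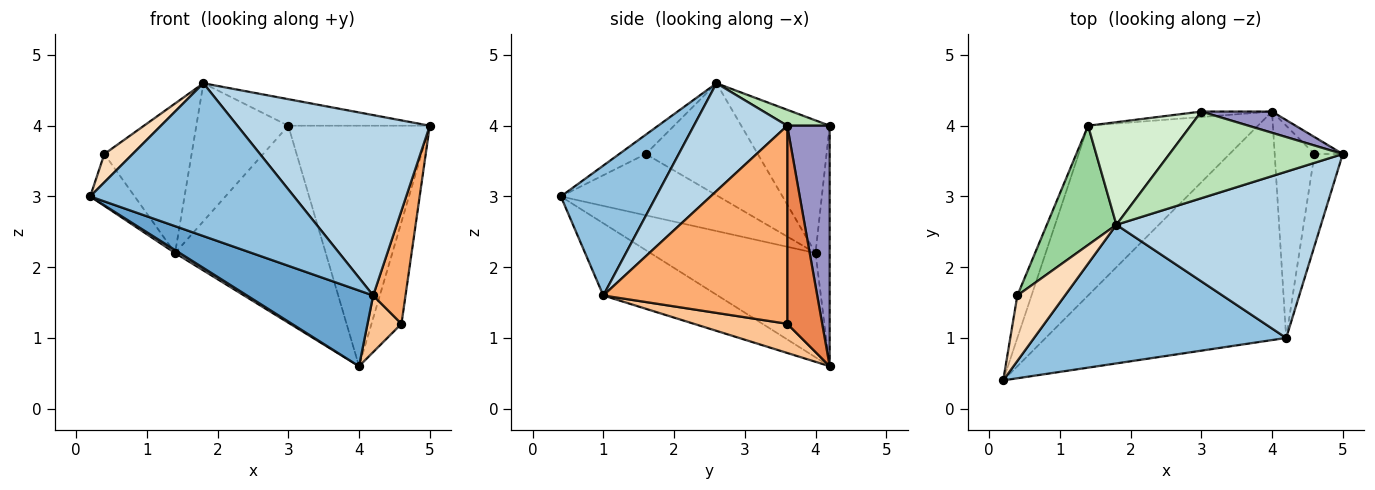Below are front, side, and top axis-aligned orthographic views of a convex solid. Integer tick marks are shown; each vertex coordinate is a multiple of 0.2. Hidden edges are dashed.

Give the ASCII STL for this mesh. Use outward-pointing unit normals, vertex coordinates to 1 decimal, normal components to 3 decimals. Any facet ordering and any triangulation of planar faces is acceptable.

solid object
 facet normal -0.274 -0.302 -0.913
  outer loop
   vertex 4.2 1.0 1.6
   vertex 0.2 0.4 3.0
   vertex 4.0 4.2 0.6
  endloop
 endfacet
 facet normal 0.327 -0.700 0.635
  outer loop
   vertex 4.2 1.0 1.6
   vertex 1.8 2.6 4.6
   vertex 0.2 0.4 3.0
  endloop
 endfacet
 facet normal 0.336 -0.693 0.638
  outer loop
   vertex 4.2 1.0 1.6
   vertex 5.0 3.6 4.0
   vertex 1.8 2.6 4.6
  endloop
 endfacet
 facet normal -0.523 -0.015 -0.852
  outer loop
   vertex 1.4 4.0 2.2
   vertex 4.0 4.2 0.6
   vertex 0.2 0.4 3.0
  endloop
 endfacet
 facet normal 0.755 0.647 -0.108
  outer loop
   vertex 4.6 3.6 1.2
   vertex 4.0 4.2 0.6
   vertex 5.0 3.6 4.0
  endloop
 endfacet
 facet normal 0.975 -0.171 -0.139
  outer loop
   vertex 4.6 3.6 1.2
   vertex 5.0 3.6 4.0
   vertex 4.2 1.0 1.6
  endloop
 endfacet
 facet normal 0.578 -0.210 -0.788
  outer loop
   vertex 4.6 3.6 1.2
   vertex 4.2 1.0 1.6
   vertex 4.0 4.2 0.6
  endloop
 endfacet
 facet normal -0.349 -0.372 0.860
  outer loop
   vertex 0.4 1.6 3.6
   vertex 0.2 0.4 3.0
   vertex 1.8 2.6 4.6
  endloop
 endfacet
 facet normal -0.940 0.265 -0.217
  outer loop
   vertex 0.4 1.6 3.6
   vertex 1.4 4.0 2.2
   vertex 0.2 0.4 3.0
  endloop
 endfacet
 facet normal -0.708 0.552 0.440
  outer loop
   vertex 0.4 1.6 3.6
   vertex 1.8 2.6 4.6
   vertex 1.4 4.0 2.2
  endloop
 endfacet
 facet normal 0.087 0.292 0.953
  outer loop
   vertex 3.0 4.2 4.0
   vertex 1.8 2.6 4.6
   vertex 5.0 3.6 4.0
  endloop
 endfacet
 facet normal -0.611 0.635 0.472
  outer loop
   vertex 3.0 4.2 4.0
   vertex 1.4 4.0 2.2
   vertex 1.8 2.6 4.6
  endloop
 endfacet
 facet normal 0.286 0.954 0.084
  outer loop
   vertex 3.0 4.2 4.0
   vertex 5.0 3.6 4.0
   vertex 4.0 4.2 0.6
  endloop
 endfacet
 facet normal -0.093 0.995 -0.027
  outer loop
   vertex 3.0 4.2 4.0
   vertex 4.0 4.2 0.6
   vertex 1.4 4.0 2.2
  endloop
 endfacet
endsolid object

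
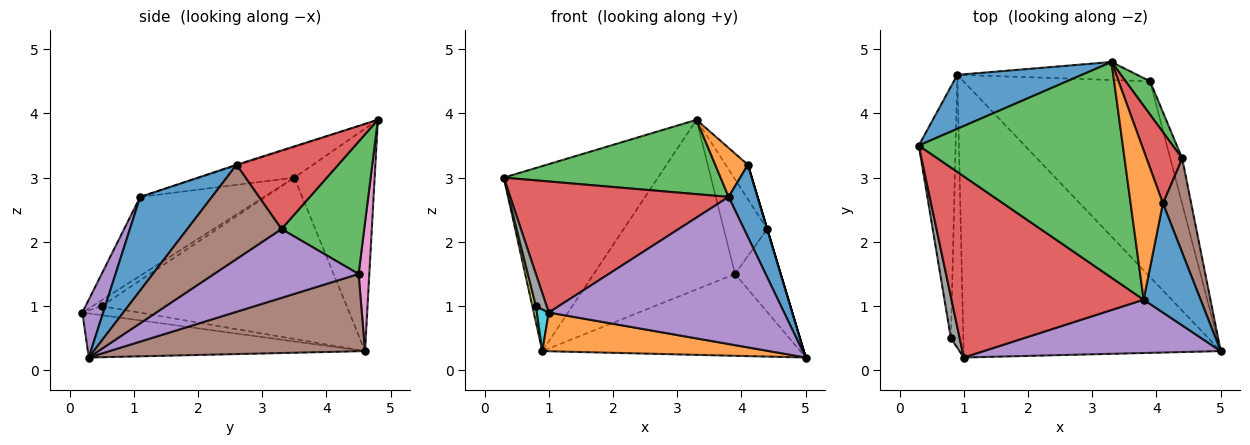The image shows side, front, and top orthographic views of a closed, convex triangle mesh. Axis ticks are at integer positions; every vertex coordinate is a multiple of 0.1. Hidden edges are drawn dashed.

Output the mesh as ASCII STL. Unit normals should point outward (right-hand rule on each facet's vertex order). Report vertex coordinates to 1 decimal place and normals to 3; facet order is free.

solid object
 facet normal -0.447 0.859 0.250
  outer loop
   vertex 0.9 4.6 0.3
   vertex 0.3 3.5 3.0
   vertex 3.3 4.8 3.9
  endloop
 endfacet
 facet normal -0.167 -0.137 -0.976
  outer loop
   vertex 0.9 4.6 0.3
   vertex 5.0 0.3 0.2
   vertex 1.0 0.2 0.9
  endloop
 endfacet
 facet normal -0.141 -0.323 0.936
  outer loop
   vertex 3.8 1.1 2.7
   vertex 3.3 4.8 3.9
   vertex 0.3 3.5 3.0
  endloop
 endfacet
 facet normal -0.315 -0.556 0.769
  outer loop
   vertex 3.8 1.1 2.7
   vertex 0.3 3.5 3.0
   vertex 1.0 0.2 0.9
  endloop
 endfacet
 facet normal 0.083 -0.937 0.340
  outer loop
   vertex 3.8 1.1 2.7
   vertex 1.0 0.2 0.9
   vertex 5.0 0.3 0.2
  endloop
 endfacet
 facet normal 0.357 0.360 -0.862
  outer loop
   vertex 3.9 4.5 1.5
   vertex 5.0 0.3 0.2
   vertex 0.9 4.6 0.3
  endloop
 endfacet
 facet normal 0.075 0.992 -0.105
  outer loop
   vertex 3.9 4.5 1.5
   vertex 0.9 4.6 0.3
   vertex 3.3 4.8 3.9
  endloop
 endfacet
 facet normal -0.466 -0.543 0.699
  outer loop
   vertex 0.8 0.5 1.0
   vertex 1.0 0.2 0.9
   vertex 0.3 3.5 3.0
  endloop
 endfacet
 facet normal -0.975 -0.014 -0.222
  outer loop
   vertex 0.8 0.5 1.0
   vertex 0.3 3.5 3.0
   vertex 0.9 4.6 0.3
  endloop
 endfacet
 facet normal -0.585 -0.123 -0.802
  outer loop
   vertex 0.8 0.5 1.0
   vertex 0.9 4.6 0.3
   vertex 1.0 0.2 0.9
  endloop
 endfacet
 facet normal 0.808 -0.325 0.492
  outer loop
   vertex 4.1 2.6 3.2
   vertex 3.8 1.1 2.7
   vertex 5.0 0.3 0.2
  endloop
 endfacet
 facet normal -0.026 -0.312 0.950
  outer loop
   vertex 4.1 2.6 3.2
   vertex 3.3 4.8 3.9
   vertex 3.8 1.1 2.7
  endloop
 endfacet
 facet normal 0.874 0.458 0.161
  outer loop
   vertex 4.4 3.3 2.2
   vertex 3.9 4.5 1.5
   vertex 3.3 4.8 3.9
  endloop
 endfacet
 facet normal 0.893 0.196 0.405
  outer loop
   vertex 4.4 3.3 2.2
   vertex 3.3 4.8 3.9
   vertex 4.1 2.6 3.2
  endloop
 endfacet
 facet normal 0.941 0.297 -0.163
  outer loop
   vertex 4.4 3.3 2.2
   vertex 5.0 0.3 0.2
   vertex 3.9 4.5 1.5
  endloop
 endfacet
 facet normal 0.958 0.000 0.287
  outer loop
   vertex 4.4 3.3 2.2
   vertex 4.1 2.6 3.2
   vertex 5.0 0.3 0.2
  endloop
 endfacet
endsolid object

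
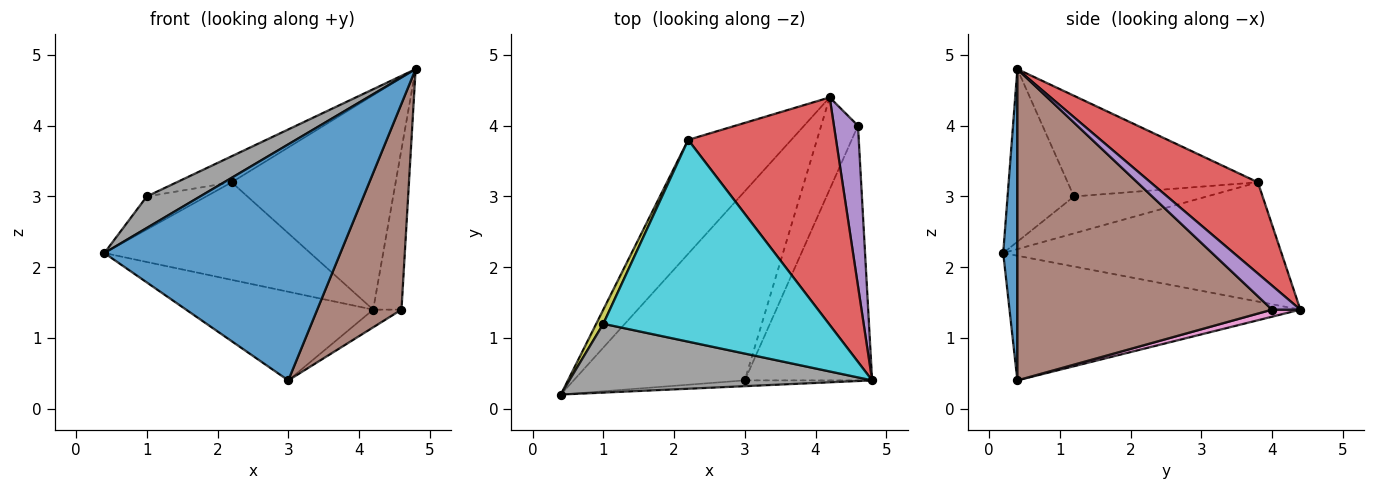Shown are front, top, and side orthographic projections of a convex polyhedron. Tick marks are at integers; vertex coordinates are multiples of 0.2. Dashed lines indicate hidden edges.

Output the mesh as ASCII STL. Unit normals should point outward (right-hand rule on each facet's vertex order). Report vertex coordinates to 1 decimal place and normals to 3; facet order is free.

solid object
 facet normal 0.060 -0.998 -0.024
  outer loop
   vertex 3.0 0.4 0.4
   vertex 4.8 0.4 4.8
   vertex 0.4 0.2 2.2
  endloop
 endfacet
 facet normal -0.551 0.354 -0.756
  outer loop
   vertex 3.0 0.4 0.4
   vertex 0.4 0.2 2.2
   vertex 4.2 4.4 1.4
  endloop
 endfacet
 facet normal -0.660 0.489 -0.571
  outer loop
   vertex 2.2 3.8 3.2
   vertex 4.2 4.4 1.4
   vertex 0.4 0.2 2.2
  endloop
 endfacet
 facet normal 0.410 0.626 0.664
  outer loop
   vertex 2.2 3.8 3.2
   vertex 4.8 0.4 4.8
   vertex 4.2 4.4 1.4
  endloop
 endfacet
 facet normal 0.577 0.577 0.577
  outer loop
   vertex 4.6 4.0 1.4
   vertex 4.2 4.4 1.4
   vertex 4.8 0.4 4.8
  endloop
 endfacet
 facet normal 0.885 -0.293 -0.362
  outer loop
   vertex 4.6 4.0 1.4
   vertex 4.8 0.4 4.8
   vertex 3.0 0.4 0.4
  endloop
 endfacet
 facet normal 0.186 0.186 -0.965
  outer loop
   vertex 4.6 4.0 1.4
   vertex 3.0 0.4 0.4
   vertex 4.2 4.4 1.4
  endloop
 endfacet
 facet normal -0.460 -0.370 0.807
  outer loop
   vertex 1.0 1.2 3.0
   vertex 0.4 0.2 2.2
   vertex 4.8 0.4 4.8
  endloop
 endfacet
 facet normal -0.899 0.402 0.172
  outer loop
   vertex 1.0 1.2 3.0
   vertex 2.2 3.8 3.2
   vertex 0.4 0.2 2.2
  endloop
 endfacet
 facet normal -0.405 0.117 0.907
  outer loop
   vertex 1.0 1.2 3.0
   vertex 4.8 0.4 4.8
   vertex 2.2 3.8 3.2
  endloop
 endfacet
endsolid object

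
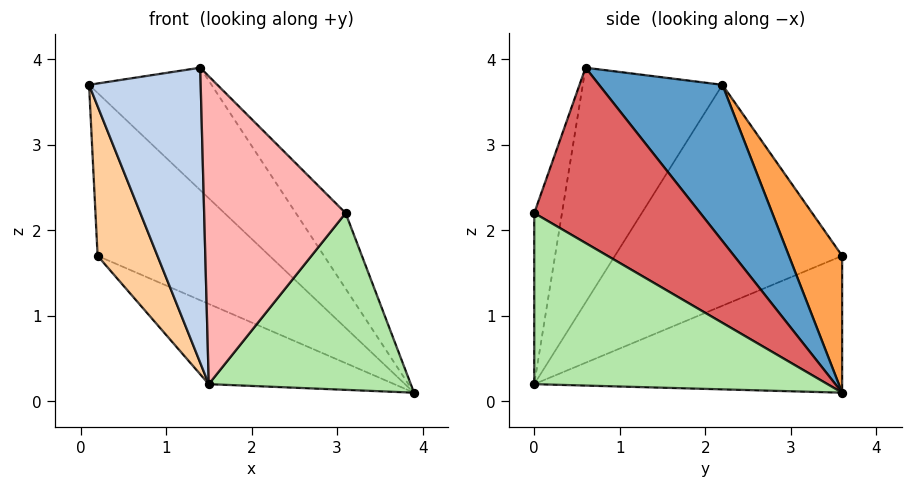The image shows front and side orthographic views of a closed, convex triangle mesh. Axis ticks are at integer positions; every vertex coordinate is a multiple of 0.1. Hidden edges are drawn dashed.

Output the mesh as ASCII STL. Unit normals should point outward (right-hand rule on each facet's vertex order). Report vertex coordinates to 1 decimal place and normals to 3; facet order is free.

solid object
 facet normal 0.496 0.492 0.715
  outer loop
   vertex 1.4 0.6 3.9
   vertex 3.9 3.6 0.1
   vertex 0.1 2.2 3.7
  endloop
 endfacet
 facet normal -0.778 -0.623 0.080
  outer loop
   vertex 1.4 0.6 3.9
   vertex 0.1 2.2 3.7
   vertex 1.5 0.0 0.2
  endloop
 endfacet
 facet normal 0.244 0.789 0.564
  outer loop
   vertex 0.2 3.6 1.7
   vertex 0.1 2.2 3.7
   vertex 3.9 3.6 0.1
  endloop
 endfacet
 facet normal -0.943 -0.248 -0.221
  outer loop
   vertex 0.2 3.6 1.7
   vertex 1.5 0.0 0.2
   vertex 0.1 2.2 3.7
  endloop
 endfacet
 facet normal -0.386 0.233 -0.893
  outer loop
   vertex 0.2 3.6 1.7
   vertex 3.9 3.6 0.1
   vertex 1.5 0.0 0.2
  endloop
 endfacet
 facet normal 0.688 -0.474 -0.550
  outer loop
   vertex 3.1 0.0 2.2
   vertex 1.5 0.0 0.2
   vertex 3.9 3.6 0.1
  endloop
 endfacet
 facet normal 0.727 0.218 0.651
  outer loop
   vertex 3.1 0.0 2.2
   vertex 3.9 3.6 0.1
   vertex 1.4 0.6 3.9
  endloop
 endfacet
 facet normal -0.190 -0.970 0.152
  outer loop
   vertex 3.1 0.0 2.2
   vertex 1.4 0.6 3.9
   vertex 1.5 0.0 0.2
  endloop
 endfacet
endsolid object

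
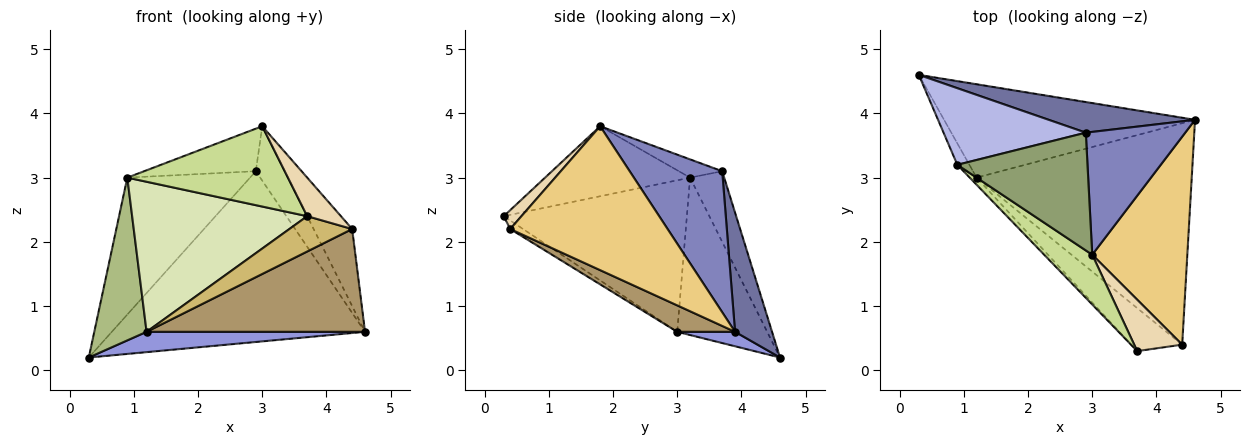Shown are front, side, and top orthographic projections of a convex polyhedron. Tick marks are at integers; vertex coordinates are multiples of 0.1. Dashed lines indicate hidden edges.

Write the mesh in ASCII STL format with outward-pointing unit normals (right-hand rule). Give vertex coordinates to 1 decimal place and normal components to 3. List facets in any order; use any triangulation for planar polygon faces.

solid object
 facet normal 0.142 0.974 0.175
  outer loop
   vertex 2.9 3.7 3.1
   vertex 4.6 3.9 0.6
   vertex 0.3 4.6 0.2
  endloop
 endfacet
 facet normal 0.792 0.247 0.558
  outer loop
   vertex 2.9 3.7 3.1
   vertex 3.0 1.8 3.8
   vertex 4.6 3.9 0.6
  endloop
 endfacet
 facet normal 0.056 -0.212 -0.976
  outer loop
   vertex 1.2 3.0 0.6
   vertex 0.3 4.6 0.2
   vertex 4.6 3.9 0.6
  endloop
 endfacet
 facet normal -0.236 0.848 0.475
  outer loop
   vertex 0.9 3.2 3.0
   vertex 2.9 3.7 3.1
   vertex 0.3 4.6 0.2
  endloop
 endfacet
 facet normal -0.131 0.337 0.932
  outer loop
   vertex 0.9 3.2 3.0
   vertex 3.0 1.8 3.8
   vertex 2.9 3.7 3.1
  endloop
 endfacet
 facet normal -0.863 -0.502 -0.066
  outer loop
   vertex 0.9 3.2 3.0
   vertex 0.3 4.6 0.2
   vertex 1.2 3.0 0.6
  endloop
 endfacet
 facet normal -0.609 -0.674 0.418
  outer loop
   vertex 0.9 3.2 3.0
   vertex 3.7 0.3 2.4
   vertex 3.0 1.8 3.8
  endloop
 endfacet
 facet normal -0.722 -0.691 -0.033
  outer loop
   vertex 0.9 3.2 3.0
   vertex 1.2 3.0 0.6
   vertex 3.7 0.3 2.4
  endloop
 endfacet
 facet normal 0.111 -0.418 -0.901
  outer loop
   vertex 4.4 0.4 2.2
   vertex 1.2 3.0 0.6
   vertex 4.6 3.9 0.6
  endloop
 endfacet
 facet normal -0.129 -0.630 -0.766
  outer loop
   vertex 4.4 0.4 2.2
   vertex 3.7 0.3 2.4
   vertex 1.2 3.0 0.6
  endloop
 endfacet
 facet normal 0.817 0.200 0.540
  outer loop
   vertex 4.4 0.4 2.2
   vertex 4.6 3.9 0.6
   vertex 3.0 1.8 3.8
  endloop
 endfacet
 facet normal 0.300 -0.572 0.763
  outer loop
   vertex 4.4 0.4 2.2
   vertex 3.0 1.8 3.8
   vertex 3.7 0.3 2.4
  endloop
 endfacet
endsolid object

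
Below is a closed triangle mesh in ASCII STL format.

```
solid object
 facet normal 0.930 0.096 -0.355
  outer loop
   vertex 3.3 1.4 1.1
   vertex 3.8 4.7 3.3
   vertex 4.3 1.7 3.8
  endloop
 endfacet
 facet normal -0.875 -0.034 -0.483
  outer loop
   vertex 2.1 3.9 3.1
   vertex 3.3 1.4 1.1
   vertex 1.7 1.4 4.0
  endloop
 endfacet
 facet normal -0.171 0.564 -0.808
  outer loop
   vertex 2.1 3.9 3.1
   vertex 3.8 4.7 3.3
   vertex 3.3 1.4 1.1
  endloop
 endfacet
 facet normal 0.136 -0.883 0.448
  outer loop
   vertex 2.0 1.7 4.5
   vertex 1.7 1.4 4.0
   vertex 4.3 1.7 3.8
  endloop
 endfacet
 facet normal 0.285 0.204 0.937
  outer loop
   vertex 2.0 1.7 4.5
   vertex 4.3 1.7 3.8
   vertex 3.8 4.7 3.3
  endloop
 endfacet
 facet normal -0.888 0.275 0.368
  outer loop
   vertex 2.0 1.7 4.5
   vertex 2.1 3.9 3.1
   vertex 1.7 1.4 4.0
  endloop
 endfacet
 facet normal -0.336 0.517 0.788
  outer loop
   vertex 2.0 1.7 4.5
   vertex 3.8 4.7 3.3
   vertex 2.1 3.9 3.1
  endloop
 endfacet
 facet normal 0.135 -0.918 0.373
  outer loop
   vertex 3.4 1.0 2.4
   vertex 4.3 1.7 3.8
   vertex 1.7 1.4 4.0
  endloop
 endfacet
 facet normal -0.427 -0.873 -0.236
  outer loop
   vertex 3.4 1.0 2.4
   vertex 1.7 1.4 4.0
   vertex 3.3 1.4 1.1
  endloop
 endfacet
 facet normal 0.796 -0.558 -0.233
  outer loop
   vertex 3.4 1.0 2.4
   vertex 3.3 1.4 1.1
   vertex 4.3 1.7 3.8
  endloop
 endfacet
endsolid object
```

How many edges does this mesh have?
15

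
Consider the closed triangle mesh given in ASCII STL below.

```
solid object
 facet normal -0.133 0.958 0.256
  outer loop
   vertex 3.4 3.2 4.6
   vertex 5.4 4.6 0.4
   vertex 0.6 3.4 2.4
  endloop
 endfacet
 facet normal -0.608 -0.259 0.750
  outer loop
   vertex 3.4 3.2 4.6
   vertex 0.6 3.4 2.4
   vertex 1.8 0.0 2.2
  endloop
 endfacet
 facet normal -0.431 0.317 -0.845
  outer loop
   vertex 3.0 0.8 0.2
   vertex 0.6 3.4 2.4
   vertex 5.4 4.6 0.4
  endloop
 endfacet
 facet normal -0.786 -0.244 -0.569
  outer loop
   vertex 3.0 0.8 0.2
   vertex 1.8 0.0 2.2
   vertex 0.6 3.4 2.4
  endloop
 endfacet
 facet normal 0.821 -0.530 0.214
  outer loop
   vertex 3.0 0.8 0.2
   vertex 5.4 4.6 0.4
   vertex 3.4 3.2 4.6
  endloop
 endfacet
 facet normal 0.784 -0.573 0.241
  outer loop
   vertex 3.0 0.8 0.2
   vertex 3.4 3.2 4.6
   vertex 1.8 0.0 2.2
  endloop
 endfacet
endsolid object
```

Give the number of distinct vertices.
5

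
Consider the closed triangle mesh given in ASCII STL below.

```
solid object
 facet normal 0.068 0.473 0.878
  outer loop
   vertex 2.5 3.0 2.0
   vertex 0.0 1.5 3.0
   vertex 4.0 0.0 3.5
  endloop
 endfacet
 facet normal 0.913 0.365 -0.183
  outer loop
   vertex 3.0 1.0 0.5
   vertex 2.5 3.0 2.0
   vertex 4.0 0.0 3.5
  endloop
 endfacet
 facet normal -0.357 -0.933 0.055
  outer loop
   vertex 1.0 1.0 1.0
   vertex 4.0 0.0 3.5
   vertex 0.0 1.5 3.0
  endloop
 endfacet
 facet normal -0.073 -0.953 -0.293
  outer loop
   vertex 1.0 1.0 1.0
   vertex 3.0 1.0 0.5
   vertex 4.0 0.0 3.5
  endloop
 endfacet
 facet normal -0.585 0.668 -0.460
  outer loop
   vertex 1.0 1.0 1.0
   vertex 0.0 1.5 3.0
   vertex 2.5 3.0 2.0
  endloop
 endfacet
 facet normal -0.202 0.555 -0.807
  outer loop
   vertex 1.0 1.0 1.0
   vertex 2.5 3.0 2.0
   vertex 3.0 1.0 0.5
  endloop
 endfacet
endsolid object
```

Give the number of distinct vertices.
5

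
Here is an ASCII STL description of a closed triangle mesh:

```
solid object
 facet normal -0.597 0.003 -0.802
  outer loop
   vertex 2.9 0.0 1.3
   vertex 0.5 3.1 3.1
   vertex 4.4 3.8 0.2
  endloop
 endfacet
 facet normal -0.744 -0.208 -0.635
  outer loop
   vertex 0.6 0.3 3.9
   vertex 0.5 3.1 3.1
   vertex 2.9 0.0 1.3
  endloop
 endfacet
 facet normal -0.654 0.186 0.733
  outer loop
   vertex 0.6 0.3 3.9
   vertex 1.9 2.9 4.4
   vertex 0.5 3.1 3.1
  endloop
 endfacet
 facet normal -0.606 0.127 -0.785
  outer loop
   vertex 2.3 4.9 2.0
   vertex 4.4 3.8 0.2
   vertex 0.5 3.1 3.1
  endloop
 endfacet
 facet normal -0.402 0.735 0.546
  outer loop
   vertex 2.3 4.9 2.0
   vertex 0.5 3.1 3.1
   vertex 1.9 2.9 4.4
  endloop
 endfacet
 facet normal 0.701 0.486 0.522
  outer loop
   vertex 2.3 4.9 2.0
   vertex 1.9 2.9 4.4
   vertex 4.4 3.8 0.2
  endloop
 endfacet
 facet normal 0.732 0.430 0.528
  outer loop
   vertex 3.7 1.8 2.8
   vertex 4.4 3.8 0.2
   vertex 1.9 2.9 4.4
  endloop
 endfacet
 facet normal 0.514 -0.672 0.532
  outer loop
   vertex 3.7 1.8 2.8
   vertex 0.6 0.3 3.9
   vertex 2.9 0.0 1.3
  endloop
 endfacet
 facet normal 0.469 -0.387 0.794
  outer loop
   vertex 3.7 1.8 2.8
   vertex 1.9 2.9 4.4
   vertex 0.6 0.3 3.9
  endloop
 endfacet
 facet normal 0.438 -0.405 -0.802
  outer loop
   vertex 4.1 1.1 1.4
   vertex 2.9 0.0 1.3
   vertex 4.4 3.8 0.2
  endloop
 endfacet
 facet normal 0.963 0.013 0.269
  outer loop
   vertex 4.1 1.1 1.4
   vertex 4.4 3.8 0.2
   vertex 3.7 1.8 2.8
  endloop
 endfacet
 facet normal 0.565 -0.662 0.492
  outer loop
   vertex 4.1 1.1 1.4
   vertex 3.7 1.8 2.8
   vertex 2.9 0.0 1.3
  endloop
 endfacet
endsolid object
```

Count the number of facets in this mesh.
12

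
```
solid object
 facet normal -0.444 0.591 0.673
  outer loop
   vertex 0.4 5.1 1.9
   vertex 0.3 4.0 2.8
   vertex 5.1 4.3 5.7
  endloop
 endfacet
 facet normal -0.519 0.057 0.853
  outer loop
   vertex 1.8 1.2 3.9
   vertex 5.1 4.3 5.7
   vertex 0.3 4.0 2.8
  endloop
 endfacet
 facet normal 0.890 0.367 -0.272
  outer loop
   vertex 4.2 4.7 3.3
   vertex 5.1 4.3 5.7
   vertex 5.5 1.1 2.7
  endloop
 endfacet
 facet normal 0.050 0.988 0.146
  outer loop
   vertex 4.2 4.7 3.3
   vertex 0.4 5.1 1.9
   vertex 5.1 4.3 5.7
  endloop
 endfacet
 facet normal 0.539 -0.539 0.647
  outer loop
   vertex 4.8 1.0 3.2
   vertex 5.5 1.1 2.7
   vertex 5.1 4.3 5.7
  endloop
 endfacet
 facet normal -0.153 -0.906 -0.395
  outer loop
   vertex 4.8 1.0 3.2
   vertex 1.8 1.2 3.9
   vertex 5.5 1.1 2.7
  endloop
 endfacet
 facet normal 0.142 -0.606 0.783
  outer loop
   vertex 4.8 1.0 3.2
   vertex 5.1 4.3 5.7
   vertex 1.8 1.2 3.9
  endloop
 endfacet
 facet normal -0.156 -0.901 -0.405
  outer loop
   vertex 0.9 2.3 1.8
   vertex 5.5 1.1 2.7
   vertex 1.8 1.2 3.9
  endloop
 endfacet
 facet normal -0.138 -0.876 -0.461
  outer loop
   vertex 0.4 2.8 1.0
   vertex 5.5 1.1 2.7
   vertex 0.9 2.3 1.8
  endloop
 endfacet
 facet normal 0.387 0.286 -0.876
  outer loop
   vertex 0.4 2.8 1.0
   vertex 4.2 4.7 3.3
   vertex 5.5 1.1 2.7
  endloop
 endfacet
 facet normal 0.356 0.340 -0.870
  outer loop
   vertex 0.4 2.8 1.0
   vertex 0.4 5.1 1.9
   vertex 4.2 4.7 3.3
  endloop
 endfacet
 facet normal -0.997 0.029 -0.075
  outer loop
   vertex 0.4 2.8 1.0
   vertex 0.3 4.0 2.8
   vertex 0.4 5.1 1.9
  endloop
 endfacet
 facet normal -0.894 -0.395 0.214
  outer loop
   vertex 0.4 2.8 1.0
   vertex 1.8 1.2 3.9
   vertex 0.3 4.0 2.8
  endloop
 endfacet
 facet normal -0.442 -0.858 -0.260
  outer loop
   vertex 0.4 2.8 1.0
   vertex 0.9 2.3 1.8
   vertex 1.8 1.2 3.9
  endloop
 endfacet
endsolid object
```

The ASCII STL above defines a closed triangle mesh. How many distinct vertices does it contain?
9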